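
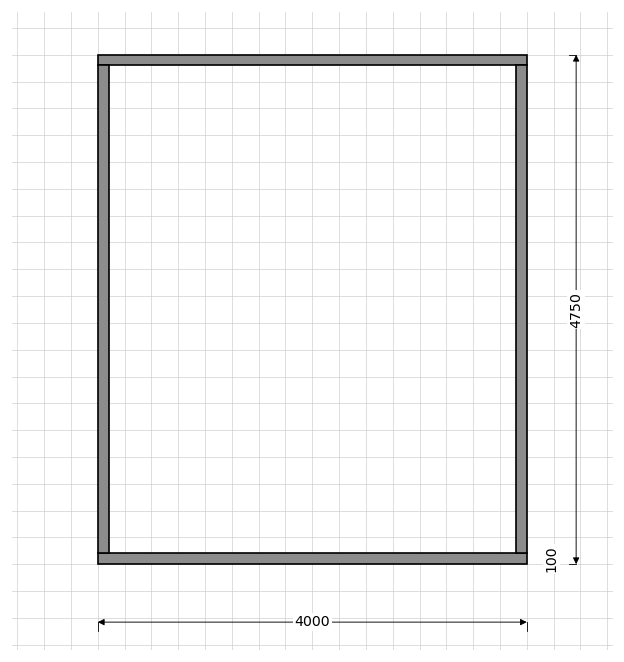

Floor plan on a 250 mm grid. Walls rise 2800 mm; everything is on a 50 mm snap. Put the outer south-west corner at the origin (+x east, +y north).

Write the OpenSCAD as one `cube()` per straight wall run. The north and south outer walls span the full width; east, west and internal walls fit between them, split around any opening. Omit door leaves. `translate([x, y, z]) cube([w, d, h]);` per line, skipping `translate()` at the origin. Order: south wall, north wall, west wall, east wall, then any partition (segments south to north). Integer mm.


cube([4000, 100, 2800]);
translate([0, 4650, 0]) cube([4000, 100, 2800]);
translate([0, 100, 0]) cube([100, 4550, 2800]);
translate([3900, 100, 0]) cube([100, 4550, 2800]);


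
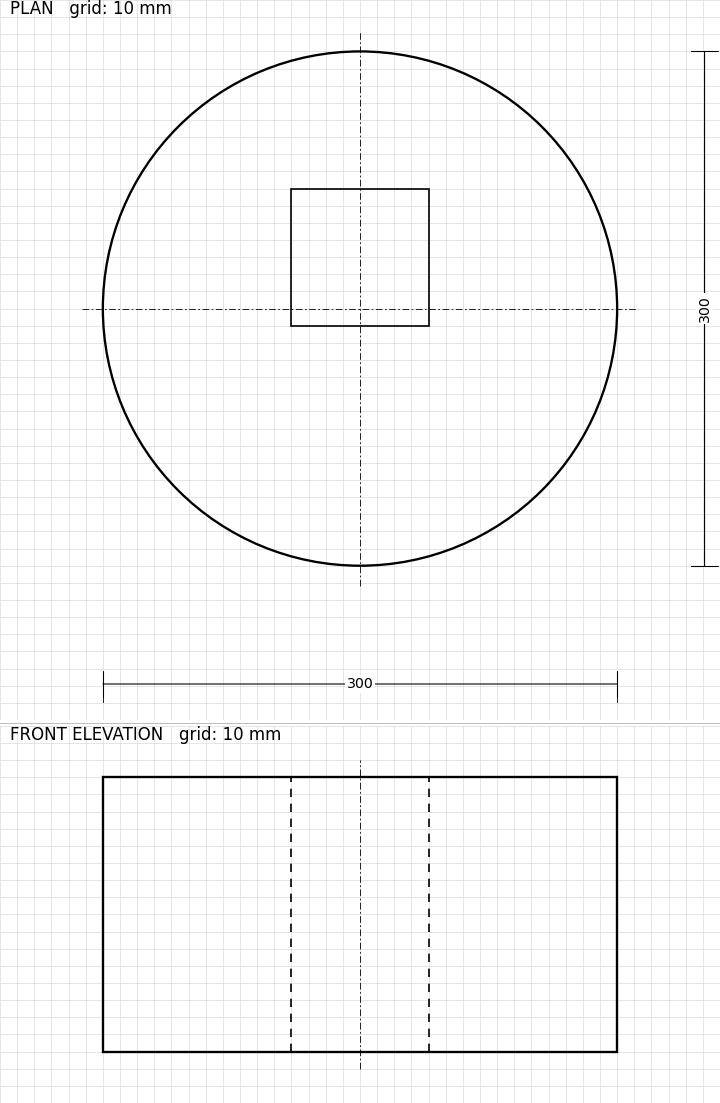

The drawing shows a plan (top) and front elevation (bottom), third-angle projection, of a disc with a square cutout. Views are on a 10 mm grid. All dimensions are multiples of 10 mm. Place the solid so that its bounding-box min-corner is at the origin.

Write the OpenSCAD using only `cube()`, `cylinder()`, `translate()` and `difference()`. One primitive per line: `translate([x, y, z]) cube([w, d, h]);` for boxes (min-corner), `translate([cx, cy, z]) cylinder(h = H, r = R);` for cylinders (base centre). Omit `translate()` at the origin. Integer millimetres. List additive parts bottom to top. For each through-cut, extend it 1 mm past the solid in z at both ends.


difference() {
  translate([150, 150, 0]) cylinder(h = 160, r = 150);
  translate([110, 140, -1]) cube([80, 80, 162]);
}


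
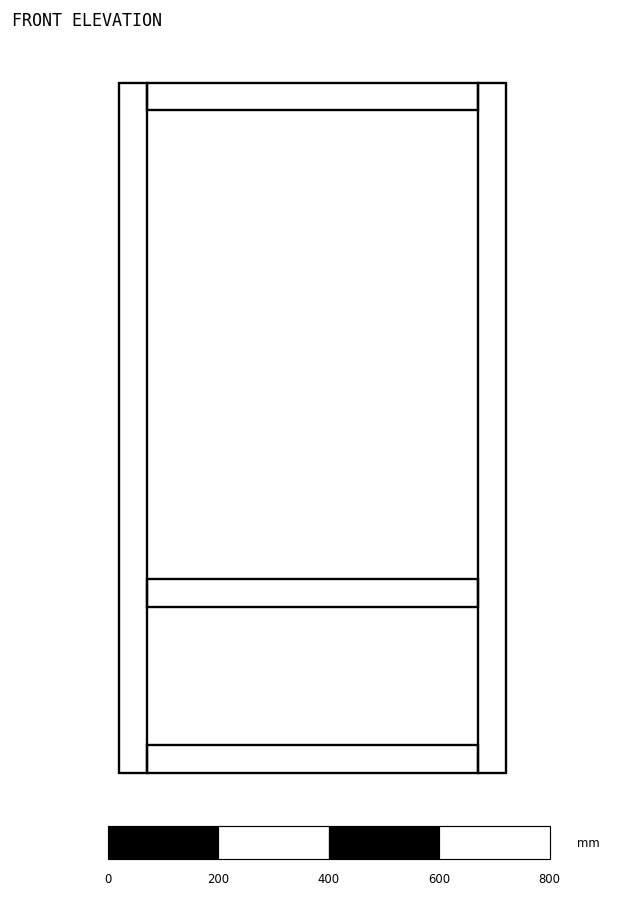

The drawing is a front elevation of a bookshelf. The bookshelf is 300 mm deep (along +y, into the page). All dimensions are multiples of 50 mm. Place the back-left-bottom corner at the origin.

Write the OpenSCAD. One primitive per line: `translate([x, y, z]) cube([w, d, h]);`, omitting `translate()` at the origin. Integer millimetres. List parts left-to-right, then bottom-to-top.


cube([50, 300, 1250]);
translate([50, 0, 0]) cube([600, 300, 50]);
translate([50, 0, 300]) cube([600, 300, 50]);
translate([50, 0, 1200]) cube([600, 300, 50]);
translate([650, 0, 0]) cube([50, 300, 1250]);


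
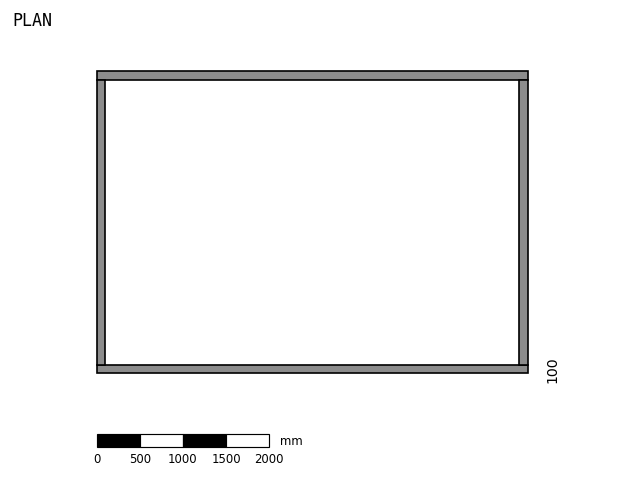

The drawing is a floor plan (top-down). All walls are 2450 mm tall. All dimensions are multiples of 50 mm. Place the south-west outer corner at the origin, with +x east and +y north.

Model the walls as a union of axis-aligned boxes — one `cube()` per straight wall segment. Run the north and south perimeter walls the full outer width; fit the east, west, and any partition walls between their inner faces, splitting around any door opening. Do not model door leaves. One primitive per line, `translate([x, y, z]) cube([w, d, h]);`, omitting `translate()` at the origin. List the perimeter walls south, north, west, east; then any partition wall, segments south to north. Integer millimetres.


cube([5000, 100, 2450]);
translate([0, 3400, 0]) cube([5000, 100, 2450]);
translate([0, 100, 0]) cube([100, 3300, 2450]);
translate([4900, 100, 0]) cube([100, 3300, 2450]);


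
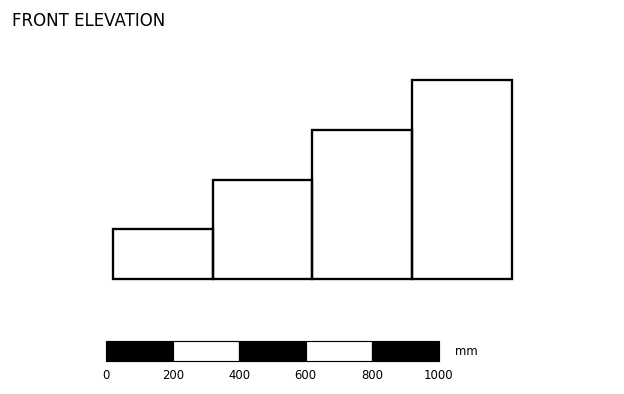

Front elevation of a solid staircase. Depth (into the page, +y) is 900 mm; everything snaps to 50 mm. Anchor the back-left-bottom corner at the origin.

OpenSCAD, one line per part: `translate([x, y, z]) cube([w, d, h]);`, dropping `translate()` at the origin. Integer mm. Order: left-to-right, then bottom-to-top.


cube([300, 900, 150]);
translate([300, 0, 0]) cube([300, 900, 300]);
translate([600, 0, 0]) cube([300, 900, 450]);
translate([900, 0, 0]) cube([300, 900, 600]);


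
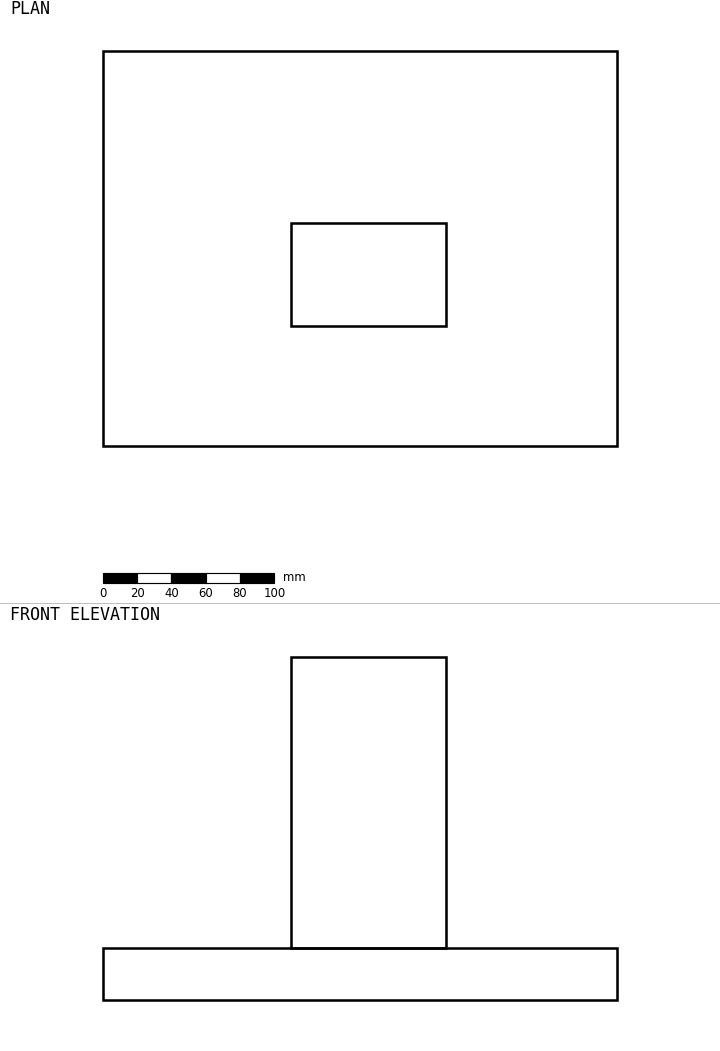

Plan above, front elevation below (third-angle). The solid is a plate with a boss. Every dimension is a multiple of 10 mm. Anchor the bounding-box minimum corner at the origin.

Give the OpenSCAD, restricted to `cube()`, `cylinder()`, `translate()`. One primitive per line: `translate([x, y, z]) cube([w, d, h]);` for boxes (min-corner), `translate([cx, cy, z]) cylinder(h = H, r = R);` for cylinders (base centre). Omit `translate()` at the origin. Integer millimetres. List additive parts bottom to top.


cube([300, 230, 30]);
translate([110, 70, 30]) cube([90, 60, 170]);


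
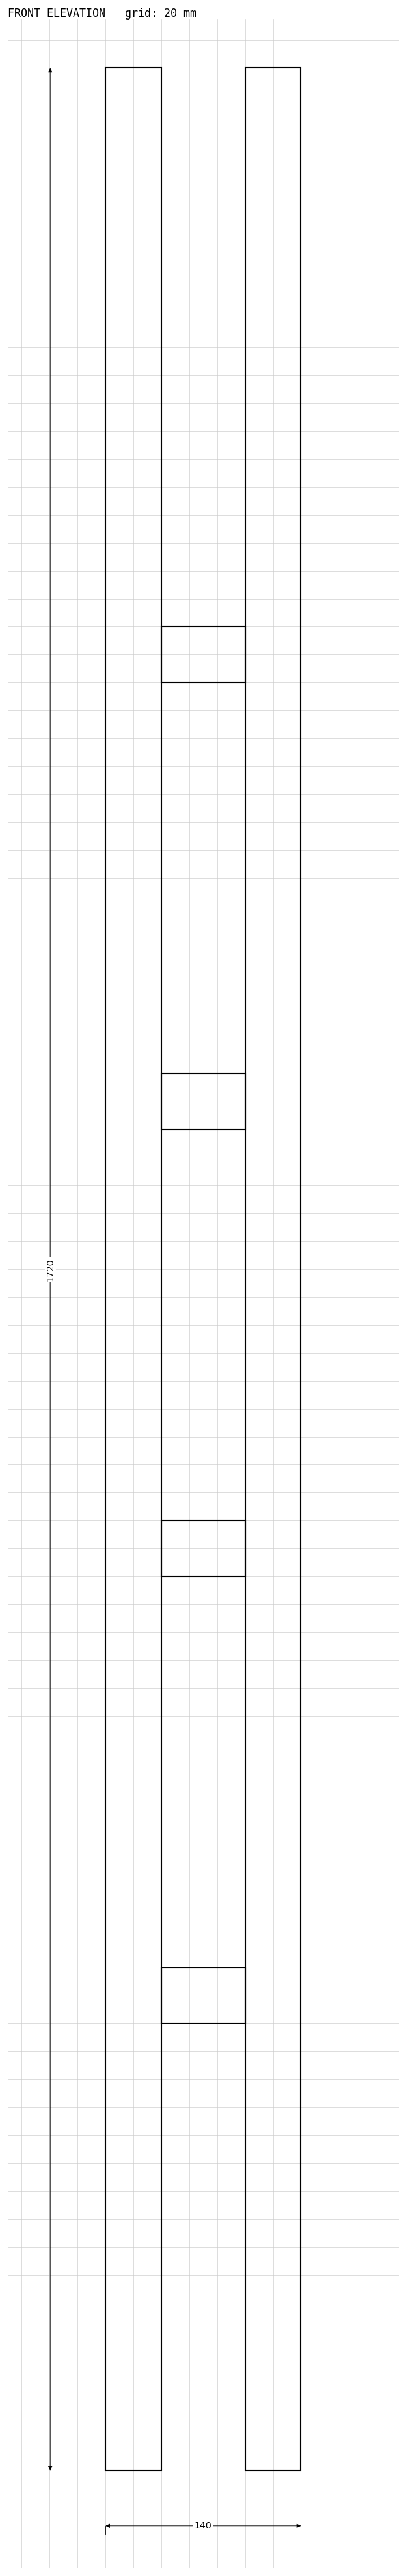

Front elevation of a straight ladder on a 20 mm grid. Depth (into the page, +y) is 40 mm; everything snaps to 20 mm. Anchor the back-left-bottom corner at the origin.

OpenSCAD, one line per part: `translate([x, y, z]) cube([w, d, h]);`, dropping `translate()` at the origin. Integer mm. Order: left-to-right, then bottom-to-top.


cube([40, 40, 1720]);
translate([40, 0, 320]) cube([60, 40, 40]);
translate([40, 0, 640]) cube([60, 40, 40]);
translate([40, 0, 960]) cube([60, 40, 40]);
translate([40, 0, 1280]) cube([60, 40, 40]);
translate([100, 0, 0]) cube([40, 40, 1720]);


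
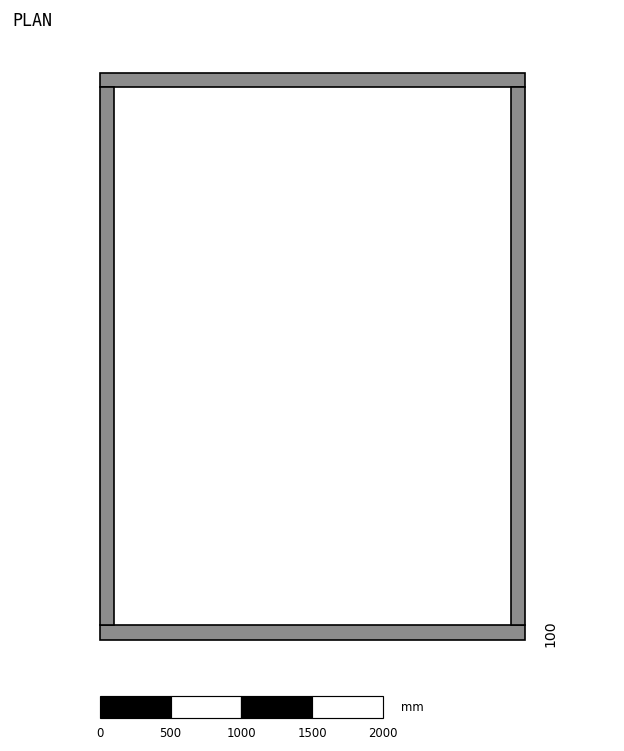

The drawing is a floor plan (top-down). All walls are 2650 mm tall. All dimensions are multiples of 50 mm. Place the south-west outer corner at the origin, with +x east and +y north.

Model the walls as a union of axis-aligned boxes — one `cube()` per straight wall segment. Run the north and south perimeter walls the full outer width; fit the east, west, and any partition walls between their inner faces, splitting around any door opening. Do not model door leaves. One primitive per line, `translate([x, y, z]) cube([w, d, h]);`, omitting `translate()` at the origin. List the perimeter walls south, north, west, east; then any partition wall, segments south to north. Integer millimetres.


cube([3000, 100, 2650]);
translate([0, 3900, 0]) cube([3000, 100, 2650]);
translate([0, 100, 0]) cube([100, 3800, 2650]);
translate([2900, 100, 0]) cube([100, 3800, 2650]);


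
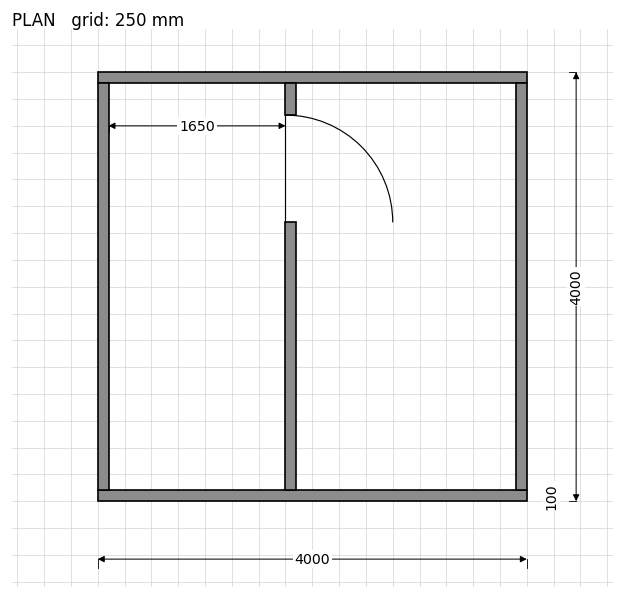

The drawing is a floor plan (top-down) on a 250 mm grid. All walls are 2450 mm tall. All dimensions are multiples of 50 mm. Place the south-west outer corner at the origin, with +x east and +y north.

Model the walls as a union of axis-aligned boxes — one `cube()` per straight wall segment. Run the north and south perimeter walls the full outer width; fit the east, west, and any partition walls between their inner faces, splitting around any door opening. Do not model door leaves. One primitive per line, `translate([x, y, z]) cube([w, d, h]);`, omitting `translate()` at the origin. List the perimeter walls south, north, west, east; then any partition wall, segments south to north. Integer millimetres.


cube([4000, 100, 2450]);
translate([0, 3900, 0]) cube([4000, 100, 2450]);
translate([0, 100, 0]) cube([100, 3800, 2450]);
translate([3900, 100, 0]) cube([100, 3800, 2450]);
translate([1750, 100, 0]) cube([100, 2500, 2450]);
translate([1750, 3600, 0]) cube([100, 300, 2450]);


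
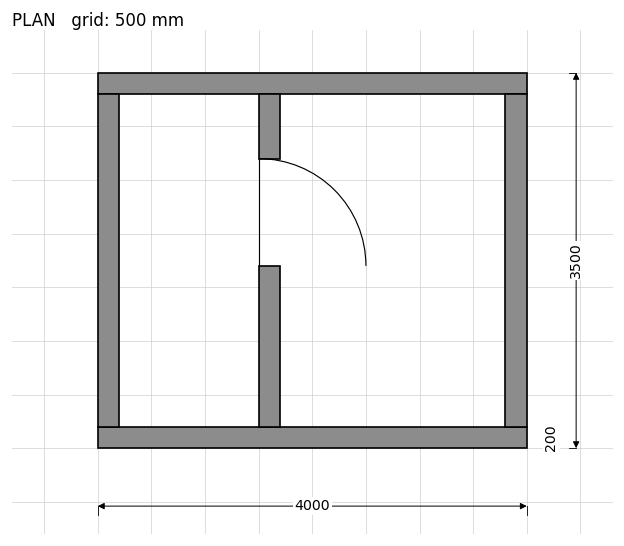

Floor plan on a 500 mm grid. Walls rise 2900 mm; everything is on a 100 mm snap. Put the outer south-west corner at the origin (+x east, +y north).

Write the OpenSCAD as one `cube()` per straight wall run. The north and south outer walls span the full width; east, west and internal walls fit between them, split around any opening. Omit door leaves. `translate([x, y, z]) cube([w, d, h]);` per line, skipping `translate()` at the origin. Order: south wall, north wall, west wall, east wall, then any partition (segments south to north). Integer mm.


cube([4000, 200, 2900]);
translate([0, 3300, 0]) cube([4000, 200, 2900]);
translate([0, 200, 0]) cube([200, 3100, 2900]);
translate([3800, 200, 0]) cube([200, 3100, 2900]);
translate([1500, 200, 0]) cube([200, 1500, 2900]);
translate([1500, 2700, 0]) cube([200, 600, 2900]);


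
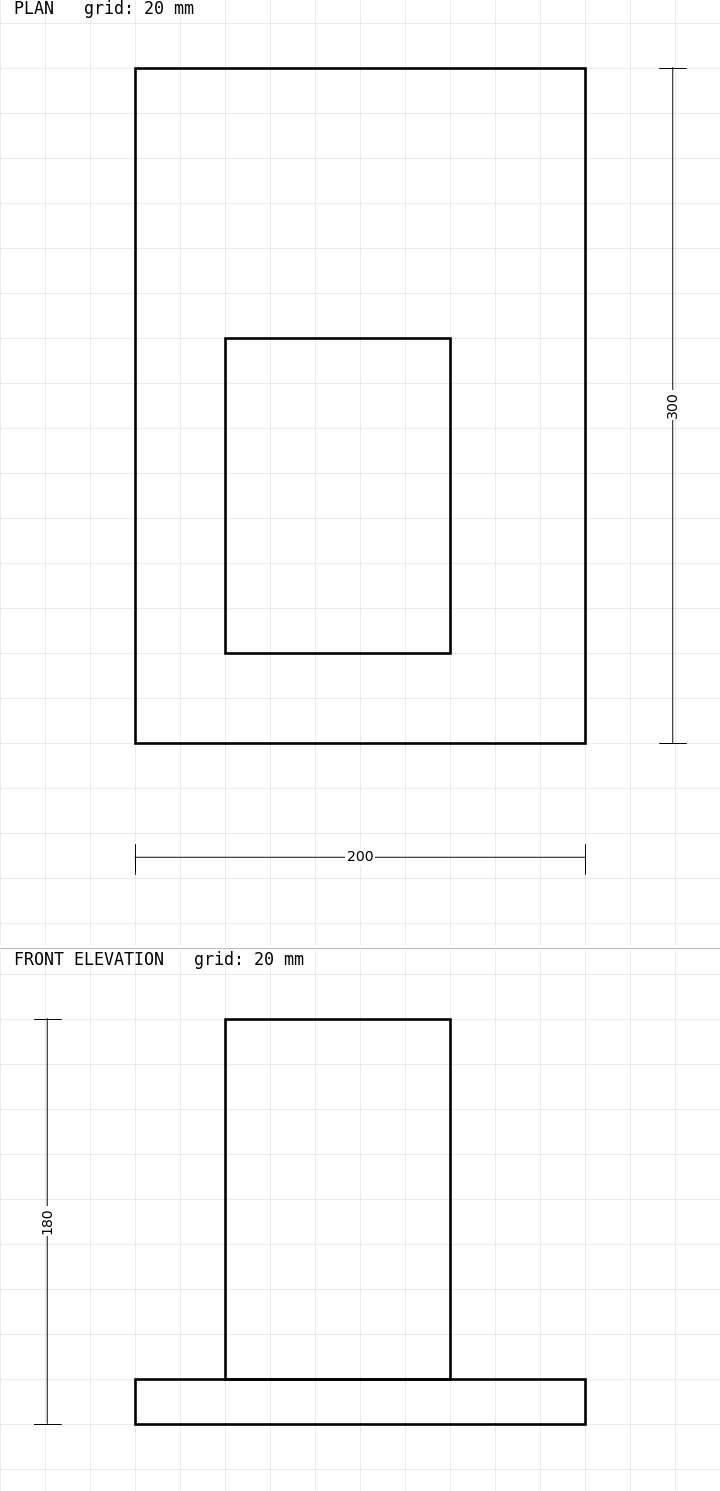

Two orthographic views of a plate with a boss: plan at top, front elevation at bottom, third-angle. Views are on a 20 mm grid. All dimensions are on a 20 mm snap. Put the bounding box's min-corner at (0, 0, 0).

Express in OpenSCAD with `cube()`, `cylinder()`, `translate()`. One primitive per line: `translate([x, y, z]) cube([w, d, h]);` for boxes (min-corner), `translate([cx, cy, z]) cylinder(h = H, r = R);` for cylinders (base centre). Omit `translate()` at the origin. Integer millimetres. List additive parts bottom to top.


cube([200, 300, 20]);
translate([40, 40, 20]) cube([100, 140, 160]);


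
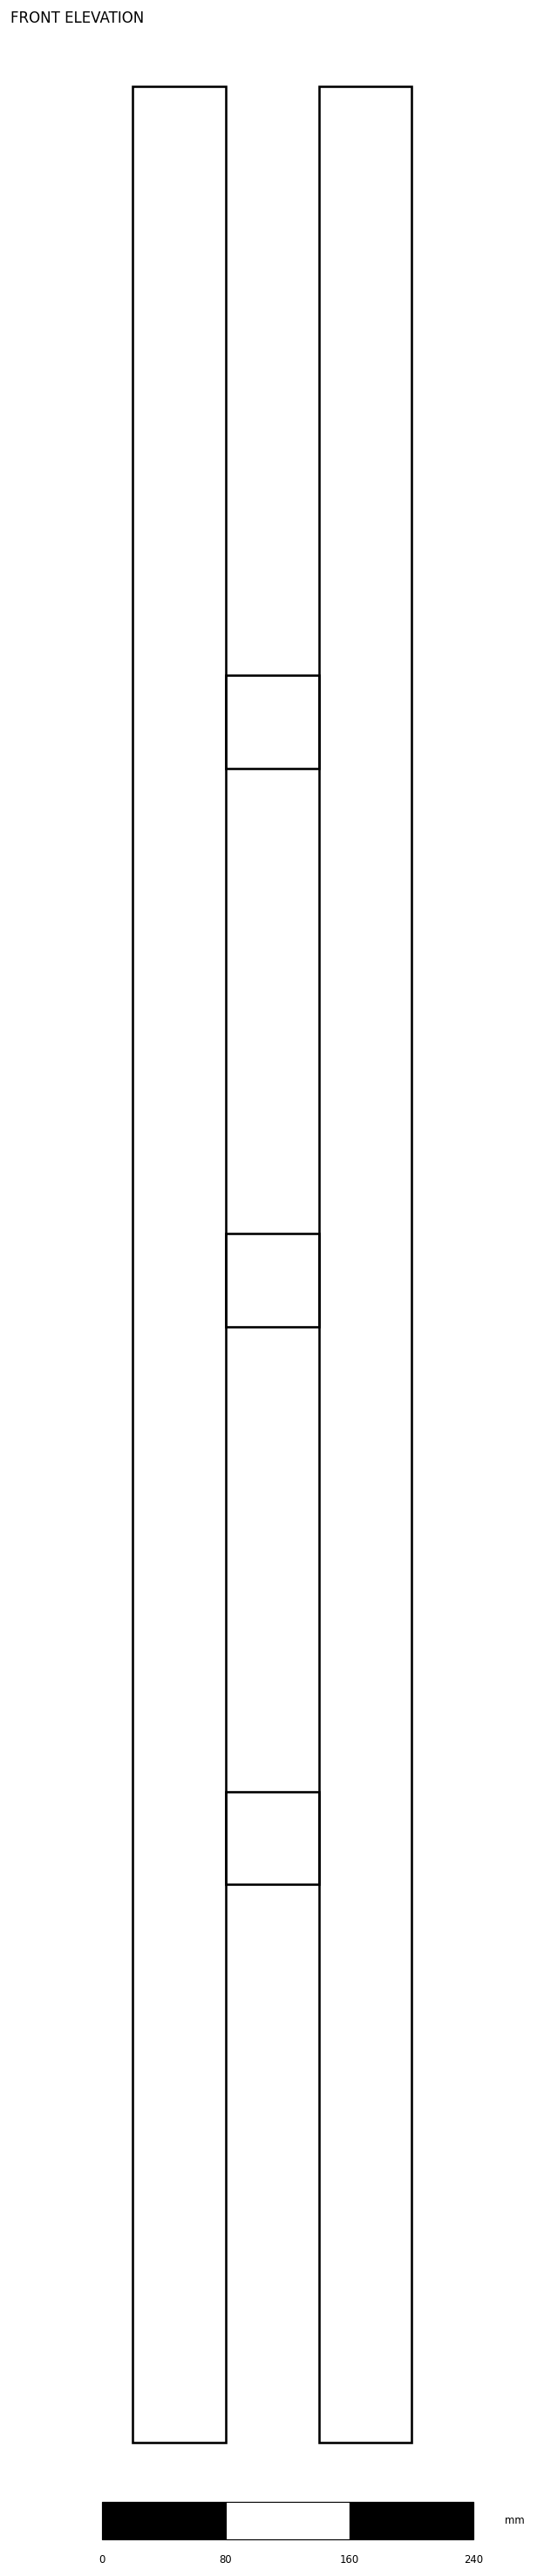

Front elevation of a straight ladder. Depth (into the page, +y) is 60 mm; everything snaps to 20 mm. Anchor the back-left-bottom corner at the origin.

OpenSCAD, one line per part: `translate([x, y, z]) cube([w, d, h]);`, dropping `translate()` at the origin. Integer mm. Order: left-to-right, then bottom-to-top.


cube([60, 60, 1520]);
translate([60, 0, 360]) cube([60, 60, 60]);
translate([60, 0, 720]) cube([60, 60, 60]);
translate([60, 0, 1080]) cube([60, 60, 60]);
translate([120, 0, 0]) cube([60, 60, 1520]);


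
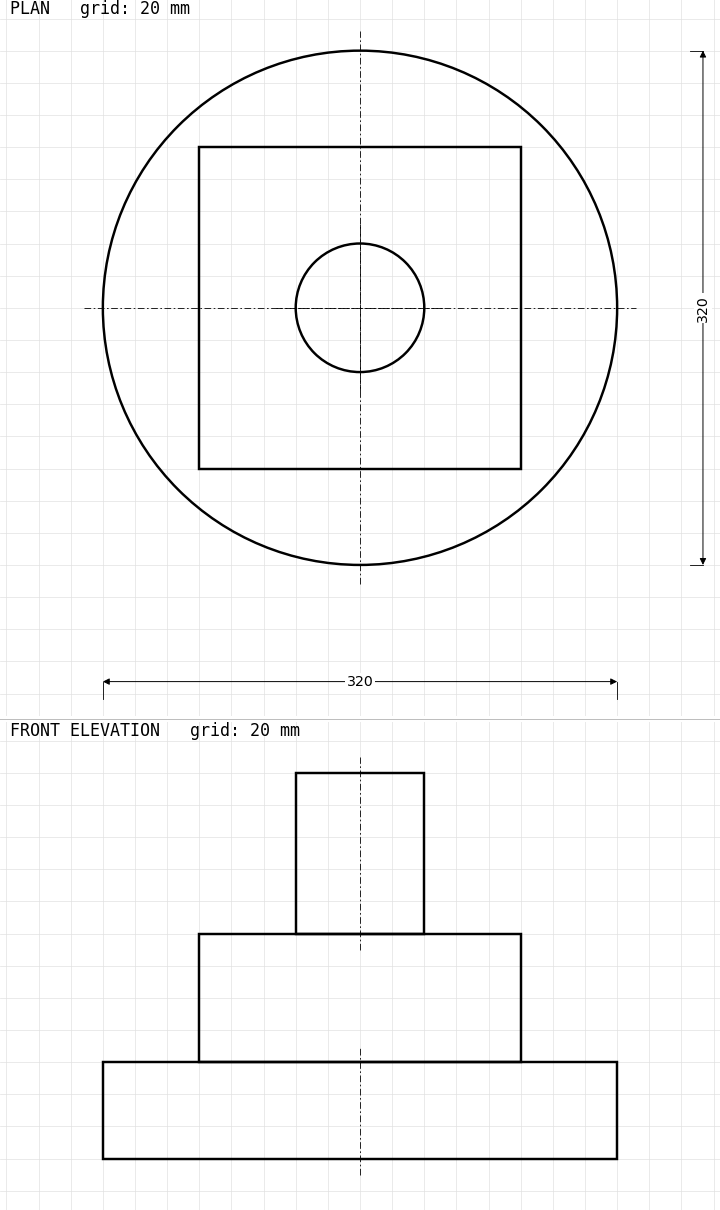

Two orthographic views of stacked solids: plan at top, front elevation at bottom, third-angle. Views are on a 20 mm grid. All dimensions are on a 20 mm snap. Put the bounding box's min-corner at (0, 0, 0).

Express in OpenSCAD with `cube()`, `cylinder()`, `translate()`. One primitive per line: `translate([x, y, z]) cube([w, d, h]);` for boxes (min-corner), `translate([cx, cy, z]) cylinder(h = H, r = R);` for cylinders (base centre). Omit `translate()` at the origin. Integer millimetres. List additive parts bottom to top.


translate([160, 160, 0]) cylinder(h = 60, r = 160);
translate([60, 60, 60]) cube([200, 200, 80]);
translate([160, 160, 140]) cylinder(h = 100, r = 40);


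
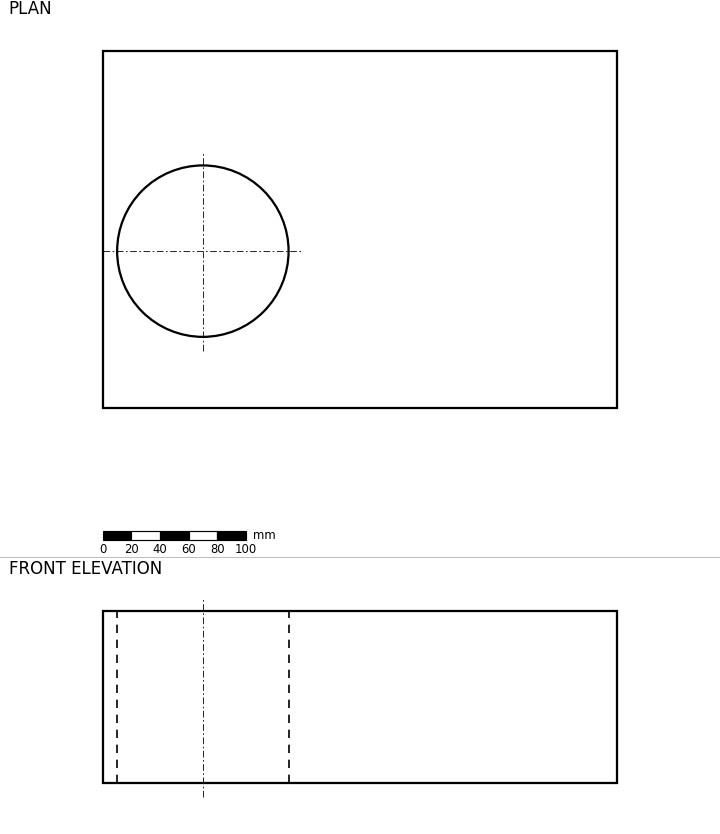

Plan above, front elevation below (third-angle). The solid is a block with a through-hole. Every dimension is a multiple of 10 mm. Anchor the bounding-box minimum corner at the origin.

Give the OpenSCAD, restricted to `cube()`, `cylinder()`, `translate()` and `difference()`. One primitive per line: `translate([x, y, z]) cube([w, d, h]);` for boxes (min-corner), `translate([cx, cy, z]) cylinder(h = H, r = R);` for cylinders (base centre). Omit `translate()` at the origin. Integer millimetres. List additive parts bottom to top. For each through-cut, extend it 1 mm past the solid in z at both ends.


difference() {
  cube([360, 250, 120]);
  translate([70, 110, -1]) cylinder(h = 122, r = 60);
}


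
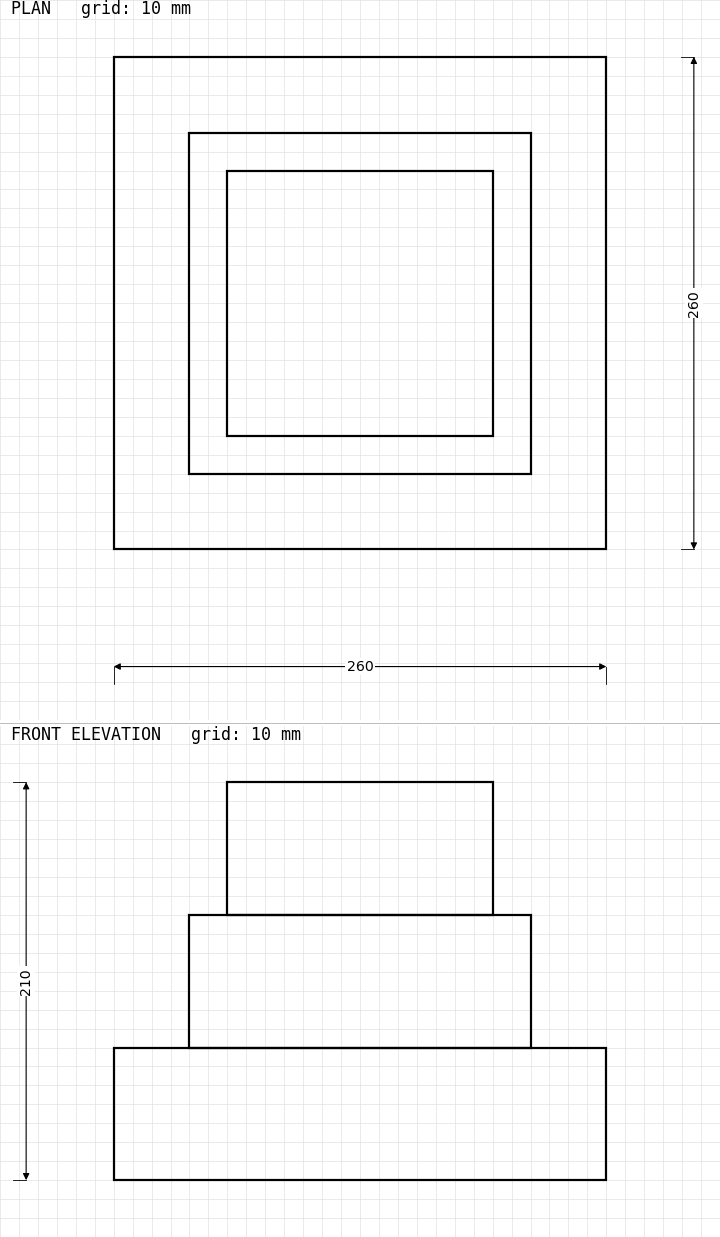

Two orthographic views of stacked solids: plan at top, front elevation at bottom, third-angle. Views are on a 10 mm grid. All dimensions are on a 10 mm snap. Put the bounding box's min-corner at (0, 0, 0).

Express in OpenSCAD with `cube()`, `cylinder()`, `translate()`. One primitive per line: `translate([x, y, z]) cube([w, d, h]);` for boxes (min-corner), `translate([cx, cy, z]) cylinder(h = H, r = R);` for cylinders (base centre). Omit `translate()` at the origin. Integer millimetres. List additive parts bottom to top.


cube([260, 260, 70]);
translate([40, 40, 70]) cube([180, 180, 70]);
translate([60, 60, 140]) cube([140, 140, 70]);


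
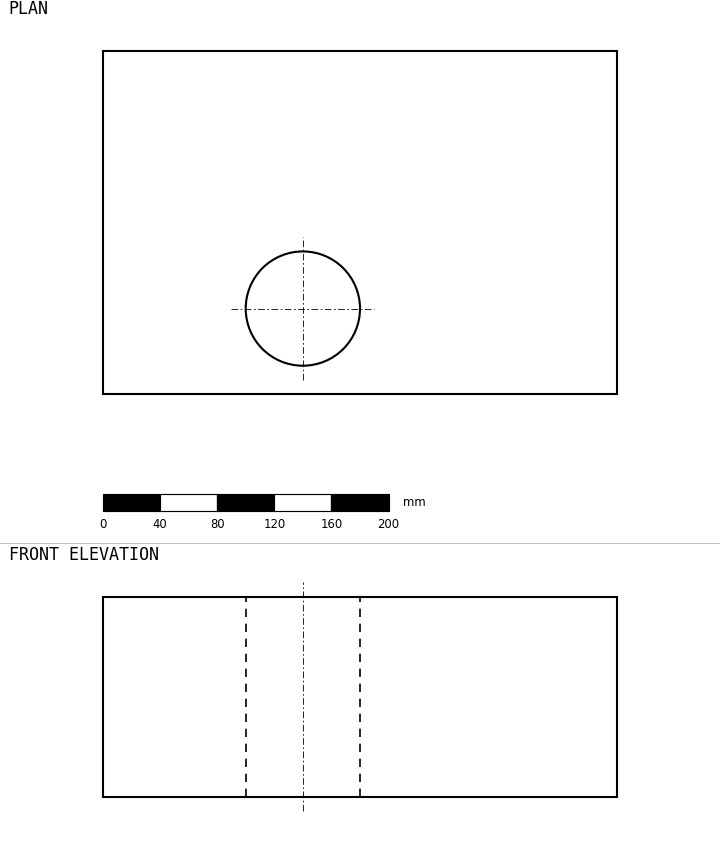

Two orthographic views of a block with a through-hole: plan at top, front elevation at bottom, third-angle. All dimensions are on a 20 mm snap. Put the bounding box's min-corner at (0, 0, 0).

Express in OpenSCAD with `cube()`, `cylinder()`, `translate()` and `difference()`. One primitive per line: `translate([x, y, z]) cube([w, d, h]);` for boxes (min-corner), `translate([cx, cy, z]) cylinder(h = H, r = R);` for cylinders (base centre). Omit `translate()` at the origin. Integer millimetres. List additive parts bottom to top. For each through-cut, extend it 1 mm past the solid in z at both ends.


difference() {
  cube([360, 240, 140]);
  translate([140, 60, -1]) cylinder(h = 142, r = 40);
}


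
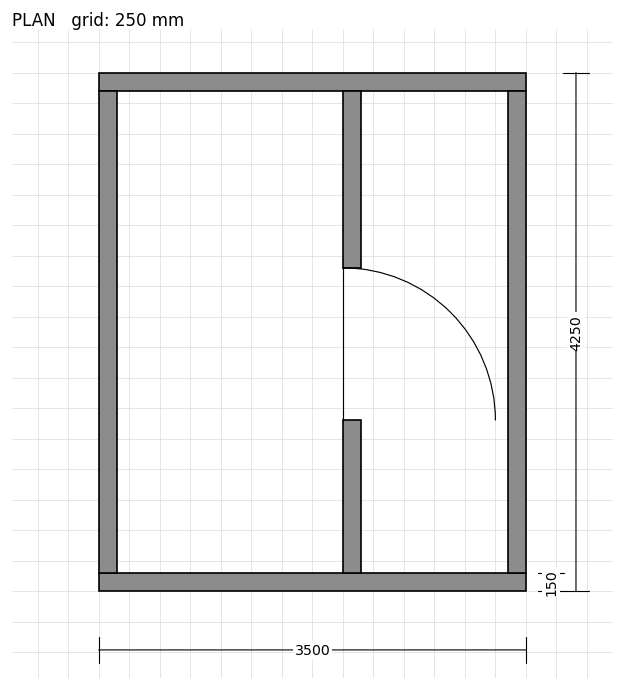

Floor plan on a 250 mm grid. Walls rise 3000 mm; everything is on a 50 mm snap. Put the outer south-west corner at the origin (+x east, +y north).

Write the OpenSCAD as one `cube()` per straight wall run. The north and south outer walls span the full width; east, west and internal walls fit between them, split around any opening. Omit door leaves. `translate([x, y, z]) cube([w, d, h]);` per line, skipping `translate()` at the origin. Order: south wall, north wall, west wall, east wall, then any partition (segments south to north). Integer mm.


cube([3500, 150, 3000]);
translate([0, 4100, 0]) cube([3500, 150, 3000]);
translate([0, 150, 0]) cube([150, 3950, 3000]);
translate([3350, 150, 0]) cube([150, 3950, 3000]);
translate([2000, 150, 0]) cube([150, 1250, 3000]);
translate([2000, 2650, 0]) cube([150, 1450, 3000]);


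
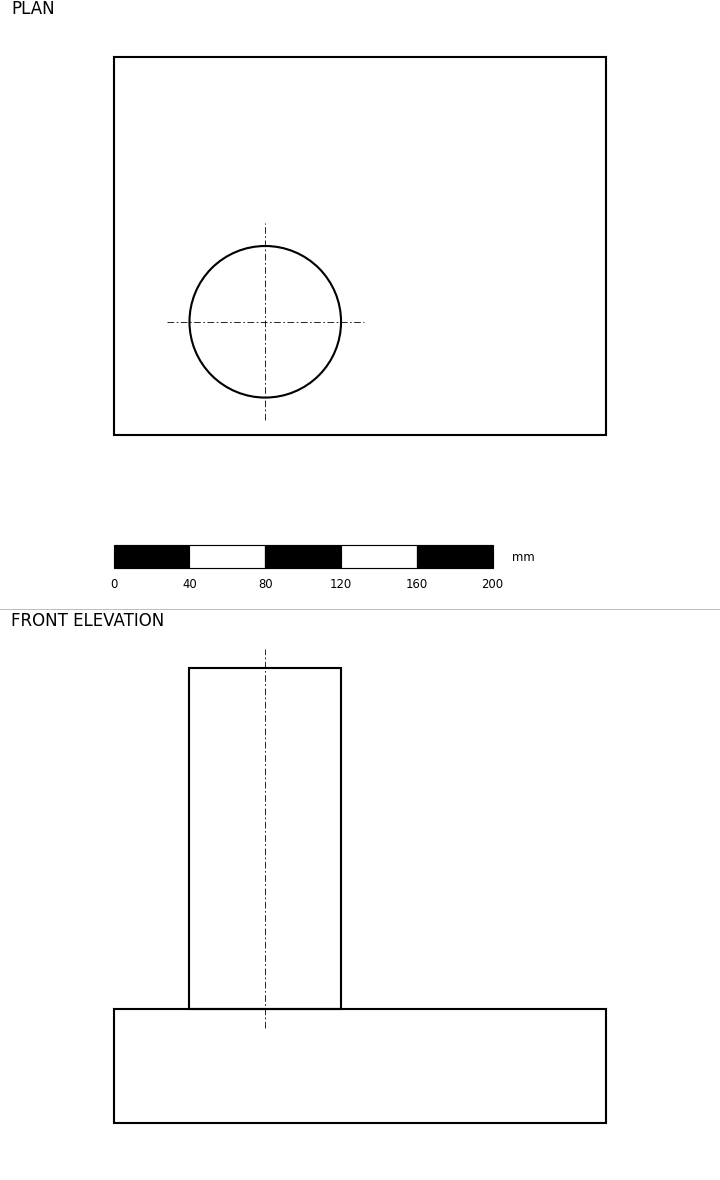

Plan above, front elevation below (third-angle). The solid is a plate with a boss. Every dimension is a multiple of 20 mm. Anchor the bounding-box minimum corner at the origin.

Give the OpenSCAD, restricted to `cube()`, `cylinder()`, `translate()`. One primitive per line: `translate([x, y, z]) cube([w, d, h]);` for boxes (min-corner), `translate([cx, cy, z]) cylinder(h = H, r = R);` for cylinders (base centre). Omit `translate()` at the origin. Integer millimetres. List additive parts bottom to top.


cube([260, 200, 60]);
translate([80, 60, 60]) cylinder(h = 180, r = 40);


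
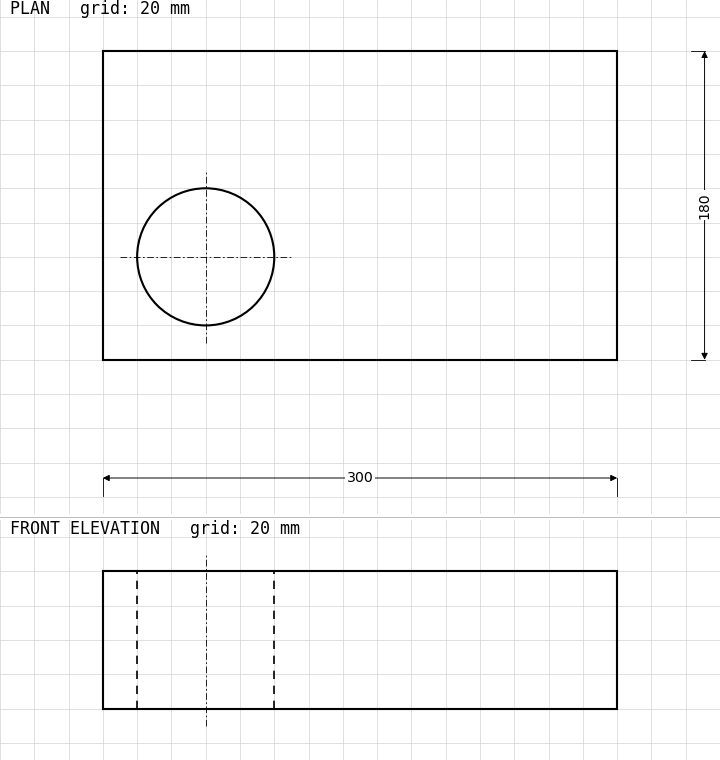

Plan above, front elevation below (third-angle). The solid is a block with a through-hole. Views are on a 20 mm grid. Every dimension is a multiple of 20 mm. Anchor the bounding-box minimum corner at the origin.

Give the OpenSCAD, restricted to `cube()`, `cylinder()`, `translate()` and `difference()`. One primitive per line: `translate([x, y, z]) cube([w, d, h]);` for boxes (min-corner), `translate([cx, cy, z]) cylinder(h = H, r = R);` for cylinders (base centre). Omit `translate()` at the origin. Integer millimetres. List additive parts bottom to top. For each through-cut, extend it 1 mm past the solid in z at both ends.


difference() {
  cube([300, 180, 80]);
  translate([60, 60, -1]) cylinder(h = 82, r = 40);
}


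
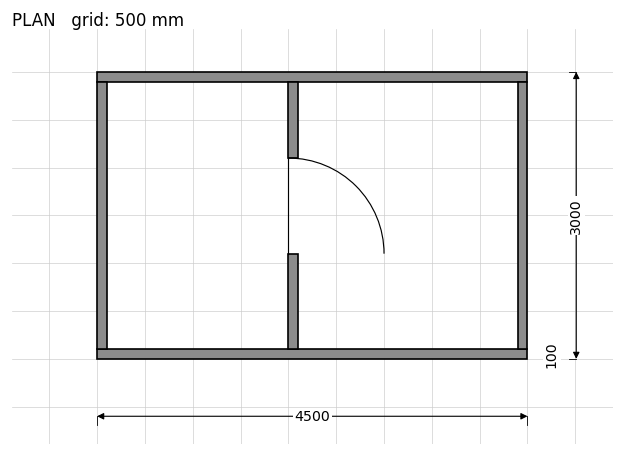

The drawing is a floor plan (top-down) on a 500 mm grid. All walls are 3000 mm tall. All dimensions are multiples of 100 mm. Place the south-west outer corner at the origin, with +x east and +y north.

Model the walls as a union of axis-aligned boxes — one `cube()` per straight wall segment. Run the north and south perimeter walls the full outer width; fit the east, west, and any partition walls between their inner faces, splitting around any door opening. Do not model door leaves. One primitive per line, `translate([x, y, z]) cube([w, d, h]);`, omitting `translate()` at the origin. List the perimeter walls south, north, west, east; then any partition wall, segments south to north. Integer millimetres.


cube([4500, 100, 3000]);
translate([0, 2900, 0]) cube([4500, 100, 3000]);
translate([0, 100, 0]) cube([100, 2800, 3000]);
translate([4400, 100, 0]) cube([100, 2800, 3000]);
translate([2000, 100, 0]) cube([100, 1000, 3000]);
translate([2000, 2100, 0]) cube([100, 800, 3000]);


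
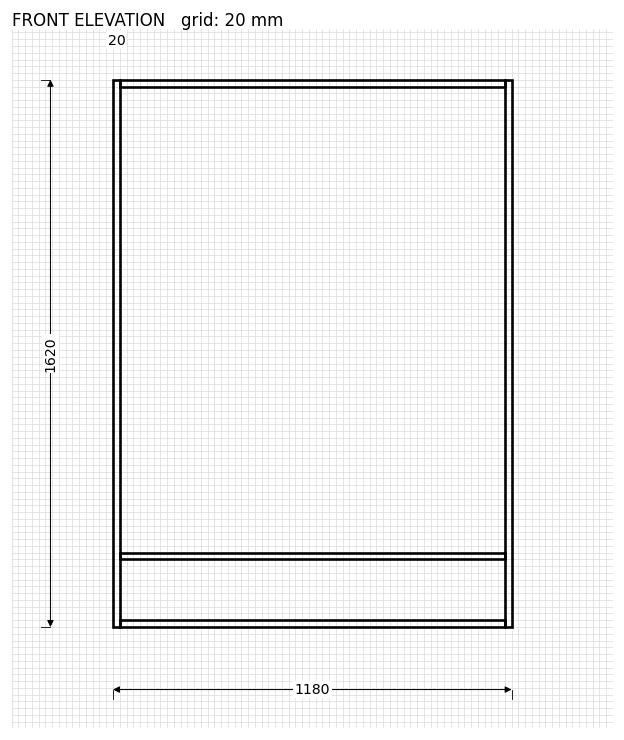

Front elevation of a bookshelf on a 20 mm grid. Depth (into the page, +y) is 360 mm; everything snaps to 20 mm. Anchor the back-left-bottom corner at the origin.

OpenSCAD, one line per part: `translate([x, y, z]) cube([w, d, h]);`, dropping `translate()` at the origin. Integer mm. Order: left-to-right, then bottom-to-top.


cube([20, 360, 1620]);
translate([20, 0, 0]) cube([1140, 360, 20]);
translate([20, 0, 200]) cube([1140, 360, 20]);
translate([20, 0, 1600]) cube([1140, 360, 20]);
translate([1160, 0, 0]) cube([20, 360, 1620]);


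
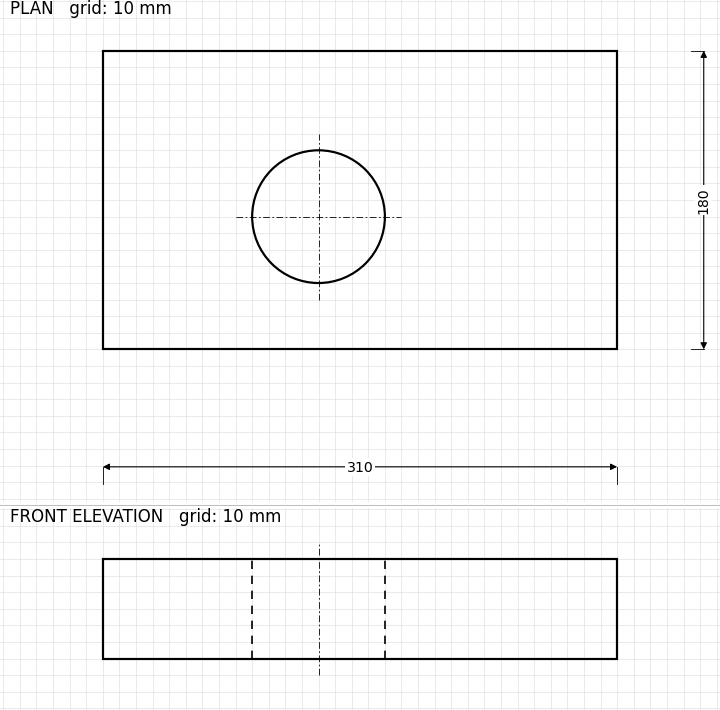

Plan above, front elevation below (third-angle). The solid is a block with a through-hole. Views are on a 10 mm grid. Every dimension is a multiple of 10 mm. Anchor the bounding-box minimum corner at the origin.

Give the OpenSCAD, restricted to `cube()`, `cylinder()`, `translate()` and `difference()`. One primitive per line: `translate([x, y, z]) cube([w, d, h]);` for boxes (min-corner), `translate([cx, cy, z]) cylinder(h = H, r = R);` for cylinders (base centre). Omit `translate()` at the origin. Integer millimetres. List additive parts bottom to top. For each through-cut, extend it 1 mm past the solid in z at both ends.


difference() {
  cube([310, 180, 60]);
  translate([130, 80, -1]) cylinder(h = 62, r = 40);
}


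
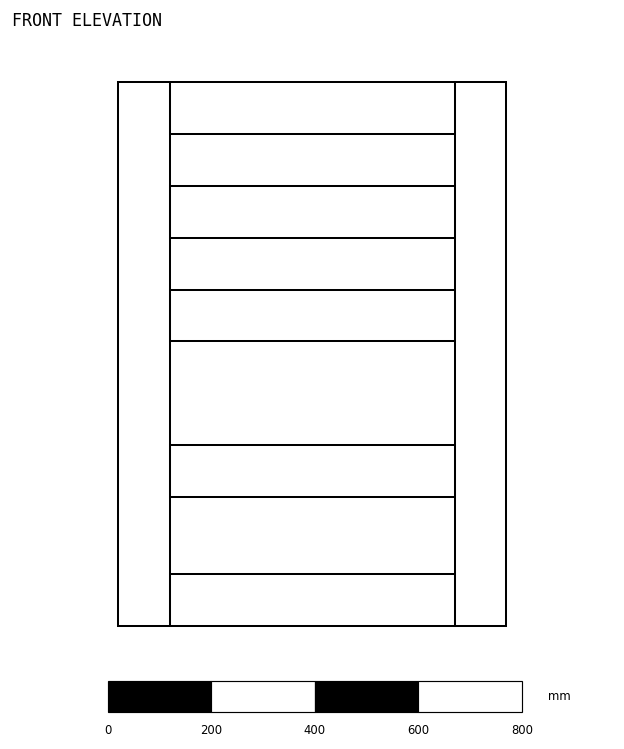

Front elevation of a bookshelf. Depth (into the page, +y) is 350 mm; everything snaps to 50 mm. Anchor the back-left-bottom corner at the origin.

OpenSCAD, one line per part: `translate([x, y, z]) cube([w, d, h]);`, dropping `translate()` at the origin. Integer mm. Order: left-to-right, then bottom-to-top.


cube([100, 350, 1050]);
translate([100, 0, 0]) cube([550, 350, 100]);
translate([100, 0, 250]) cube([550, 350, 100]);
translate([100, 0, 550]) cube([550, 350, 100]);
translate([100, 0, 750]) cube([550, 350, 100]);
translate([100, 0, 950]) cube([550, 350, 100]);
translate([650, 0, 0]) cube([100, 350, 1050]);


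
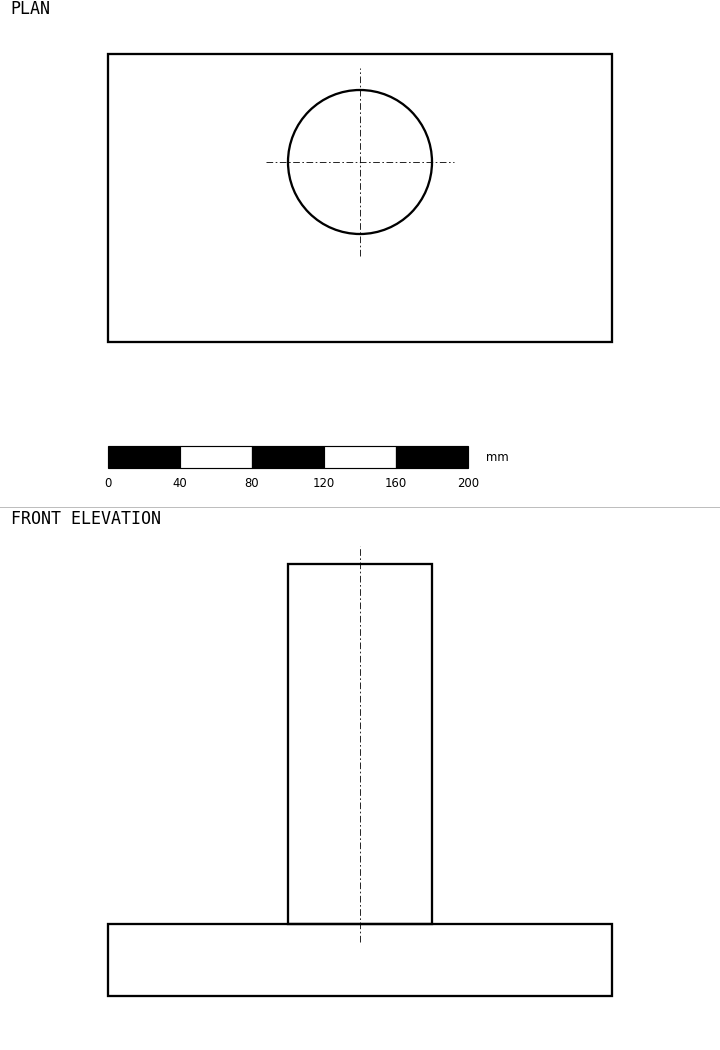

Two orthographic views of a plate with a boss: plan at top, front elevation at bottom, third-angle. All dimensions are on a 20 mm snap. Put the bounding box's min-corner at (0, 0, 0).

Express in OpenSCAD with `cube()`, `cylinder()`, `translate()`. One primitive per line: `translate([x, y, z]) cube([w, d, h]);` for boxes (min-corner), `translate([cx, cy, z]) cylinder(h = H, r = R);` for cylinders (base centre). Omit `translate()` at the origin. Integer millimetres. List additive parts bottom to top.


cube([280, 160, 40]);
translate([140, 100, 40]) cylinder(h = 200, r = 40);


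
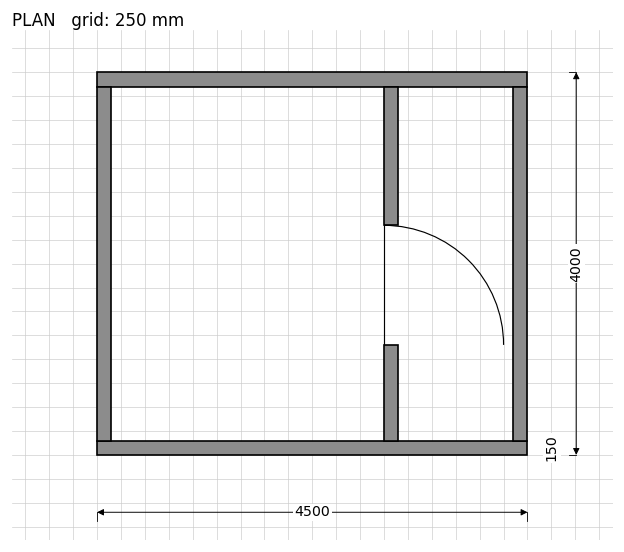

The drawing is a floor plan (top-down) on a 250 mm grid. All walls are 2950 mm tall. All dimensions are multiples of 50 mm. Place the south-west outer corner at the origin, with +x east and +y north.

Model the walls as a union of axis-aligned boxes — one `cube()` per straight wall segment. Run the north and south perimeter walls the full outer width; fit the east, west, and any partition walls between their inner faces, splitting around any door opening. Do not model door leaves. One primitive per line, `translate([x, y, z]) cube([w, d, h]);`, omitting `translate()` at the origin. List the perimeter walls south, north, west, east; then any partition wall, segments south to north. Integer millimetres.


cube([4500, 150, 2950]);
translate([0, 3850, 0]) cube([4500, 150, 2950]);
translate([0, 150, 0]) cube([150, 3700, 2950]);
translate([4350, 150, 0]) cube([150, 3700, 2950]);
translate([3000, 150, 0]) cube([150, 1000, 2950]);
translate([3000, 2400, 0]) cube([150, 1450, 2950]);


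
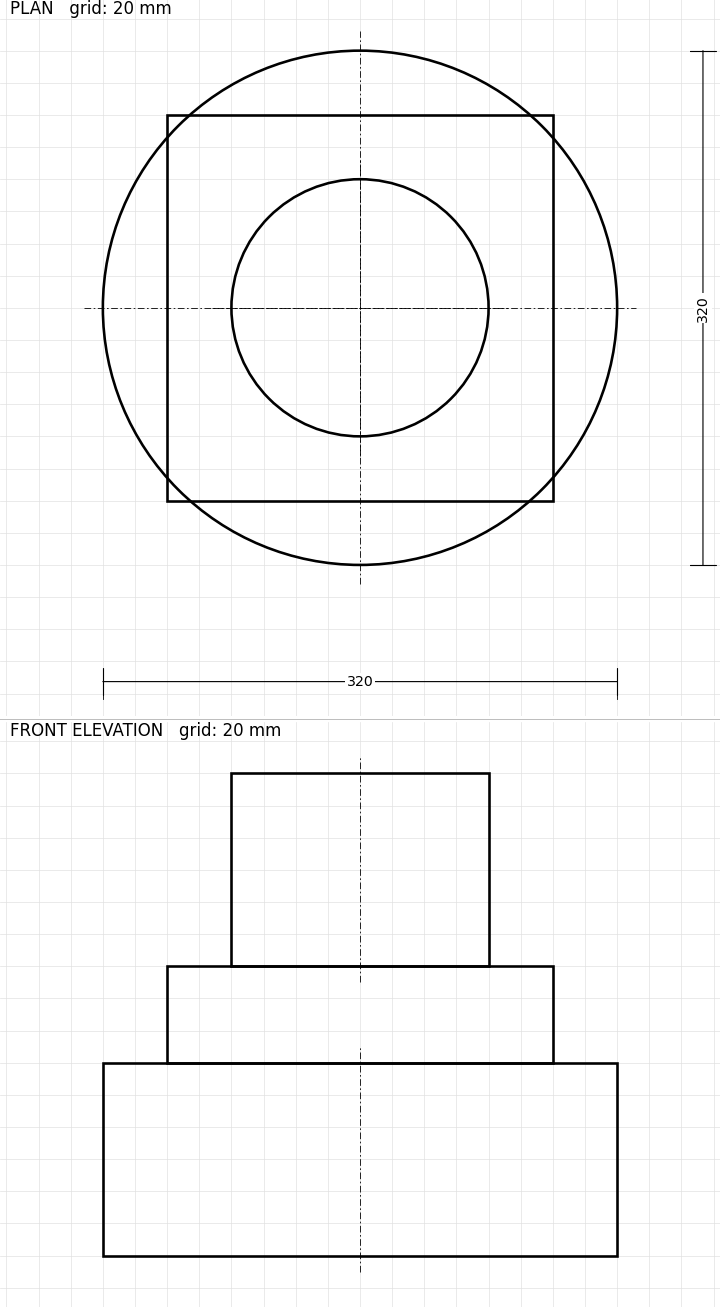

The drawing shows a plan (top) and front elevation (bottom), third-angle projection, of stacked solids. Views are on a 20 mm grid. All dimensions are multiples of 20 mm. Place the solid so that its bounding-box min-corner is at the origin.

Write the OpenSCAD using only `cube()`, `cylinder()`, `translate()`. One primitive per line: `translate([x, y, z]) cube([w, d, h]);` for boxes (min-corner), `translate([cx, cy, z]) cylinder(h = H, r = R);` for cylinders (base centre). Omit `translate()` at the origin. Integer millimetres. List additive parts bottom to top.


translate([160, 160, 0]) cylinder(h = 120, r = 160);
translate([40, 40, 120]) cube([240, 240, 60]);
translate([160, 160, 180]) cylinder(h = 120, r = 80);


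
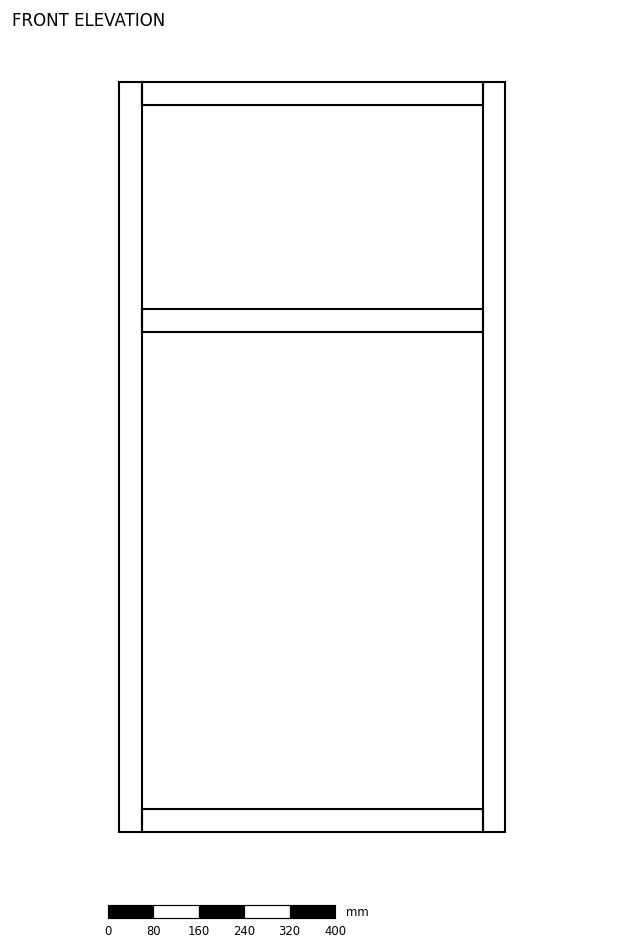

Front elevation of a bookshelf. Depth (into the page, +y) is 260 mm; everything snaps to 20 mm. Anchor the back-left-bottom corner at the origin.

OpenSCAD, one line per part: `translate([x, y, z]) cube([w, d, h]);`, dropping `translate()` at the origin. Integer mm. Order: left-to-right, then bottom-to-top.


cube([40, 260, 1320]);
translate([40, 0, 0]) cube([600, 260, 40]);
translate([40, 0, 880]) cube([600, 260, 40]);
translate([40, 0, 1280]) cube([600, 260, 40]);
translate([640, 0, 0]) cube([40, 260, 1320]);


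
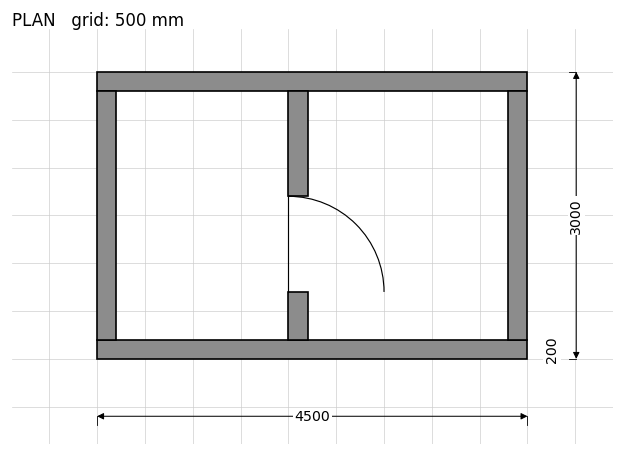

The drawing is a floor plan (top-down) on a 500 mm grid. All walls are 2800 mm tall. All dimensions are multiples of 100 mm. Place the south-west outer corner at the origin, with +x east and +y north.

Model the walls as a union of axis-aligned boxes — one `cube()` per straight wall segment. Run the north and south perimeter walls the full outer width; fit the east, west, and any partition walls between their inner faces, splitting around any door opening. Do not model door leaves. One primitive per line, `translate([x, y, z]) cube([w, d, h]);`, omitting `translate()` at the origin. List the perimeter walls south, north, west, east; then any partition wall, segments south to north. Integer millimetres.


cube([4500, 200, 2800]);
translate([0, 2800, 0]) cube([4500, 200, 2800]);
translate([0, 200, 0]) cube([200, 2600, 2800]);
translate([4300, 200, 0]) cube([200, 2600, 2800]);
translate([2000, 200, 0]) cube([200, 500, 2800]);
translate([2000, 1700, 0]) cube([200, 1100, 2800]);


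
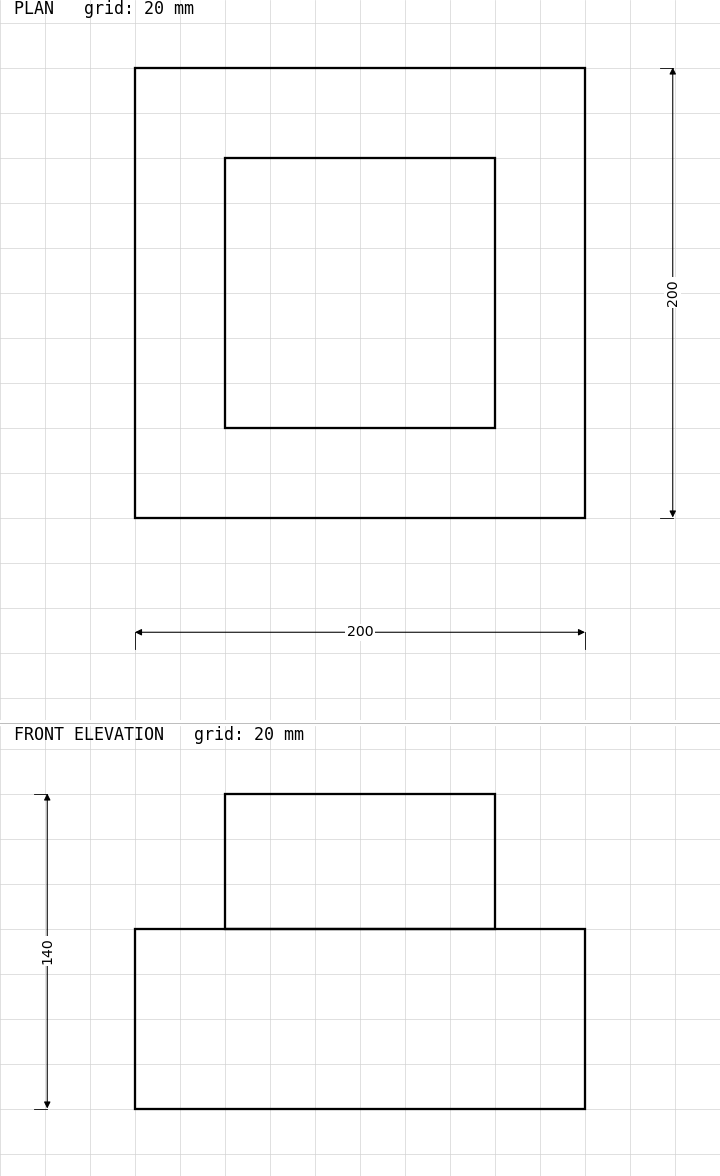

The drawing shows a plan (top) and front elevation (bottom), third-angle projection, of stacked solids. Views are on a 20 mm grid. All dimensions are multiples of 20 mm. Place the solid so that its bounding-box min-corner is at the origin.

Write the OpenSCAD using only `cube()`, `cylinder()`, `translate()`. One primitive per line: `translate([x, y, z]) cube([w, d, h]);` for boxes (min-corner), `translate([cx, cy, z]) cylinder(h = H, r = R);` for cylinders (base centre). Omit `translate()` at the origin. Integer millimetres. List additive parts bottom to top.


cube([200, 200, 80]);
translate([40, 40, 80]) cube([120, 120, 60]);


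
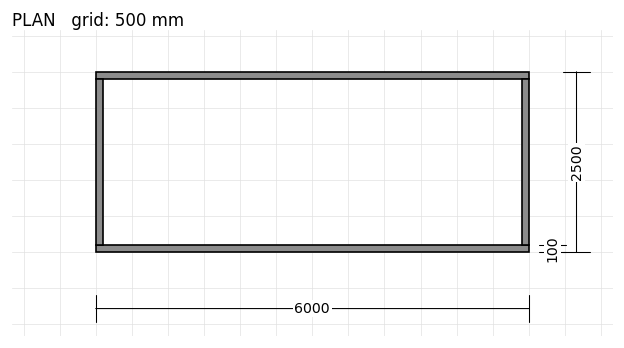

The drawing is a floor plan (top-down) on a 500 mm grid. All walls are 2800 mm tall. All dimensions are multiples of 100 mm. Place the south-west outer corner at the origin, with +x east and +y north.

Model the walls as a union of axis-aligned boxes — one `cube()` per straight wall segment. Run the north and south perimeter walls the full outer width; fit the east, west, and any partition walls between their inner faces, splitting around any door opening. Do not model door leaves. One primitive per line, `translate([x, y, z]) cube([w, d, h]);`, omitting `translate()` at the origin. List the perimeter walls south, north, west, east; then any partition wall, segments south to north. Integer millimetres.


cube([6000, 100, 2800]);
translate([0, 2400, 0]) cube([6000, 100, 2800]);
translate([0, 100, 0]) cube([100, 2300, 2800]);
translate([5900, 100, 0]) cube([100, 2300, 2800]);


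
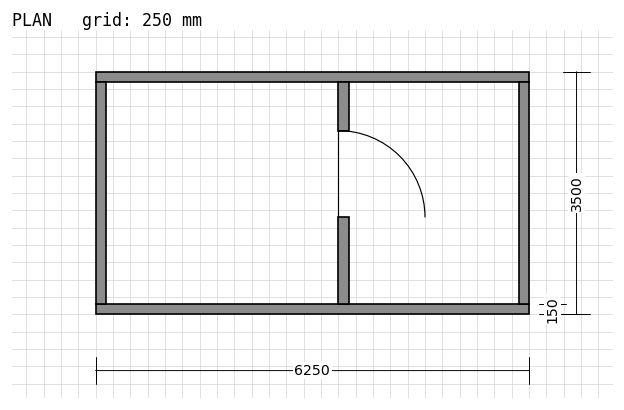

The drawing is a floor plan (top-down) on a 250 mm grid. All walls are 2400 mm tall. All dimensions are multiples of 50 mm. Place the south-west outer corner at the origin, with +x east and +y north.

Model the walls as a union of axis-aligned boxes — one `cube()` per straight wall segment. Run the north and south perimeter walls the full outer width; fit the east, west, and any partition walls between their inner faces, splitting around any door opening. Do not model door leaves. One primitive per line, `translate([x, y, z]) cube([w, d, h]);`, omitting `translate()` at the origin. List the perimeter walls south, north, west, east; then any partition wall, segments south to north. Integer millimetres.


cube([6250, 150, 2400]);
translate([0, 3350, 0]) cube([6250, 150, 2400]);
translate([0, 150, 0]) cube([150, 3200, 2400]);
translate([6100, 150, 0]) cube([150, 3200, 2400]);
translate([3500, 150, 0]) cube([150, 1250, 2400]);
translate([3500, 2650, 0]) cube([150, 700, 2400]);


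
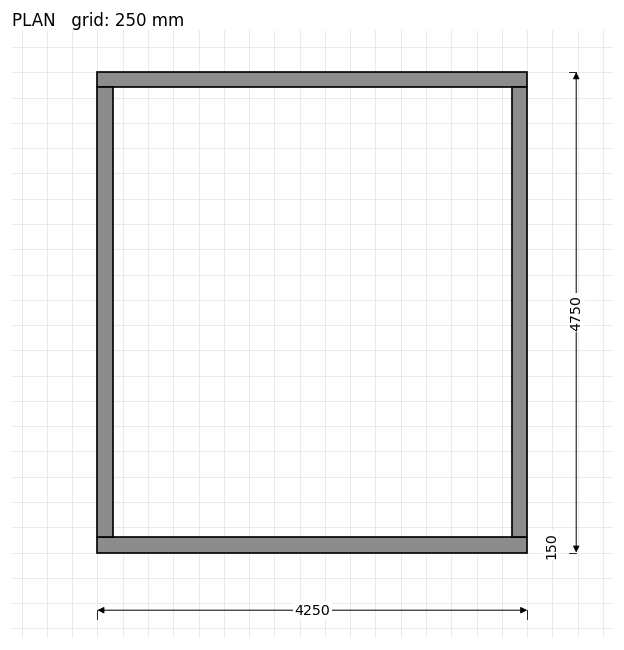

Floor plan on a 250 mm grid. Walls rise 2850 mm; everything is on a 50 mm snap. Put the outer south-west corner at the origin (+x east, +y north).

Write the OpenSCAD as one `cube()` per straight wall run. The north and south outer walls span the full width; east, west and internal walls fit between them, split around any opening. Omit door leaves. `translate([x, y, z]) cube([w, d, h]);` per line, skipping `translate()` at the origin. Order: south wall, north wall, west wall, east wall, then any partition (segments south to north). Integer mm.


cube([4250, 150, 2850]);
translate([0, 4600, 0]) cube([4250, 150, 2850]);
translate([0, 150, 0]) cube([150, 4450, 2850]);
translate([4100, 150, 0]) cube([150, 4450, 2850]);


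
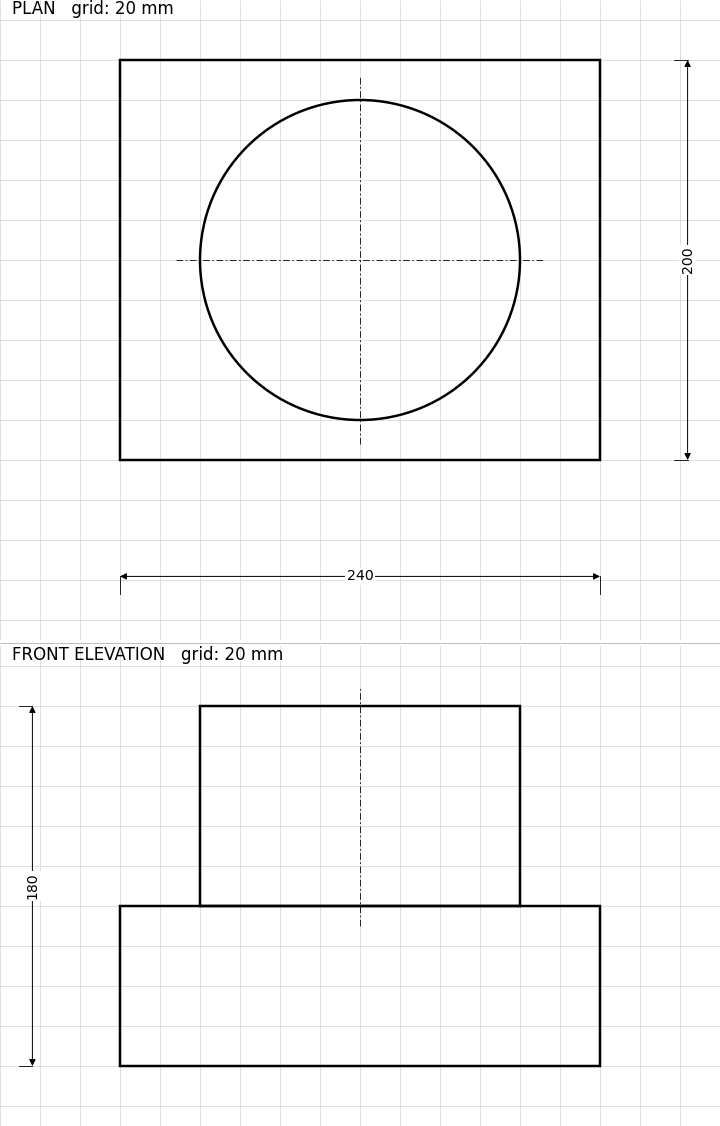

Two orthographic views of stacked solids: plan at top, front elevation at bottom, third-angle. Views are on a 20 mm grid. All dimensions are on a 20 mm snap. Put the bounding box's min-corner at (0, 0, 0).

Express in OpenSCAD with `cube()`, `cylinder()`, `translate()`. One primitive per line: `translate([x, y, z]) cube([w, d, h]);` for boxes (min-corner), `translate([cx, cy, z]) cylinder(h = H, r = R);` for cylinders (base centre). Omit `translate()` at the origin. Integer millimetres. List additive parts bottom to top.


cube([240, 200, 80]);
translate([120, 100, 80]) cylinder(h = 100, r = 80);


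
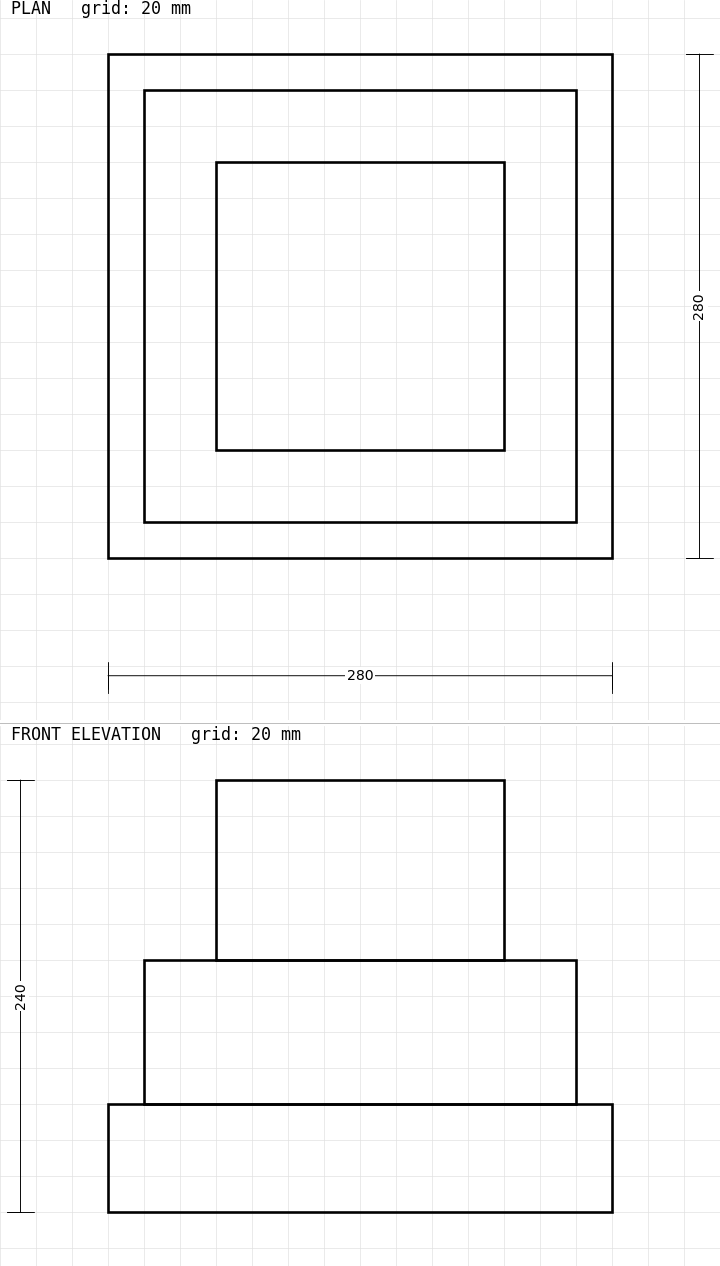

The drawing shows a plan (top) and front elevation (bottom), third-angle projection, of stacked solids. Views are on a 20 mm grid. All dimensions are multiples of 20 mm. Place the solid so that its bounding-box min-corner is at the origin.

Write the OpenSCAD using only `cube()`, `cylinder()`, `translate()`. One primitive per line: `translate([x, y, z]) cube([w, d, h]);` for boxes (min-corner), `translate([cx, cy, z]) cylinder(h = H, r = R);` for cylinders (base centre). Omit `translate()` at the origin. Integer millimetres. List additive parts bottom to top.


cube([280, 280, 60]);
translate([20, 20, 60]) cube([240, 240, 80]);
translate([60, 60, 140]) cube([160, 160, 100]);


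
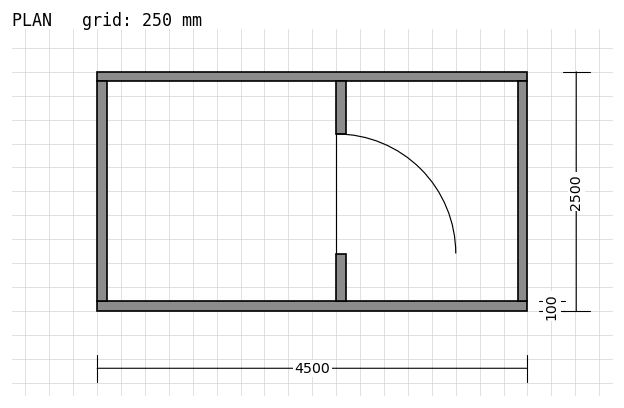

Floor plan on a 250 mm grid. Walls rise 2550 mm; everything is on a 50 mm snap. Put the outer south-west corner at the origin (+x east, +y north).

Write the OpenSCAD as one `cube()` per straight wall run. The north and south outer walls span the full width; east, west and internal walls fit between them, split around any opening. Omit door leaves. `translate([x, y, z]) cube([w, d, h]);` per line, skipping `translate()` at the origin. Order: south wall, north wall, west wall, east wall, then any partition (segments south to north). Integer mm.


cube([4500, 100, 2550]);
translate([0, 2400, 0]) cube([4500, 100, 2550]);
translate([0, 100, 0]) cube([100, 2300, 2550]);
translate([4400, 100, 0]) cube([100, 2300, 2550]);
translate([2500, 100, 0]) cube([100, 500, 2550]);
translate([2500, 1850, 0]) cube([100, 550, 2550]);


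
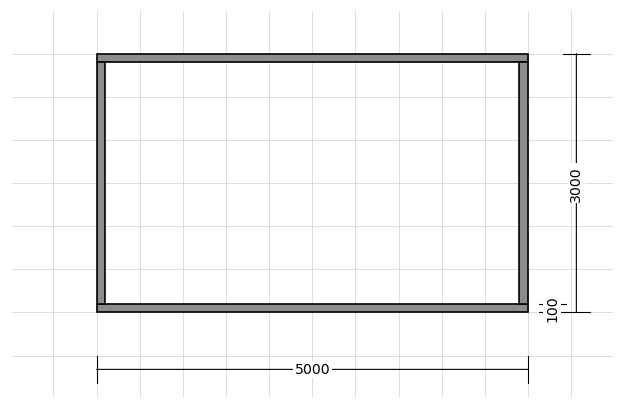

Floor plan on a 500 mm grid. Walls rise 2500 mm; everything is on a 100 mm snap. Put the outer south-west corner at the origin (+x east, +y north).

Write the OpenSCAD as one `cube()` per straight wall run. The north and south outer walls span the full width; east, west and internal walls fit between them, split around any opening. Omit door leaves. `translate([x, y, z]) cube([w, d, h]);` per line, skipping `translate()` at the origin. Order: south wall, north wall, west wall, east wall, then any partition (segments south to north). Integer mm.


cube([5000, 100, 2500]);
translate([0, 2900, 0]) cube([5000, 100, 2500]);
translate([0, 100, 0]) cube([100, 2800, 2500]);
translate([4900, 100, 0]) cube([100, 2800, 2500]);


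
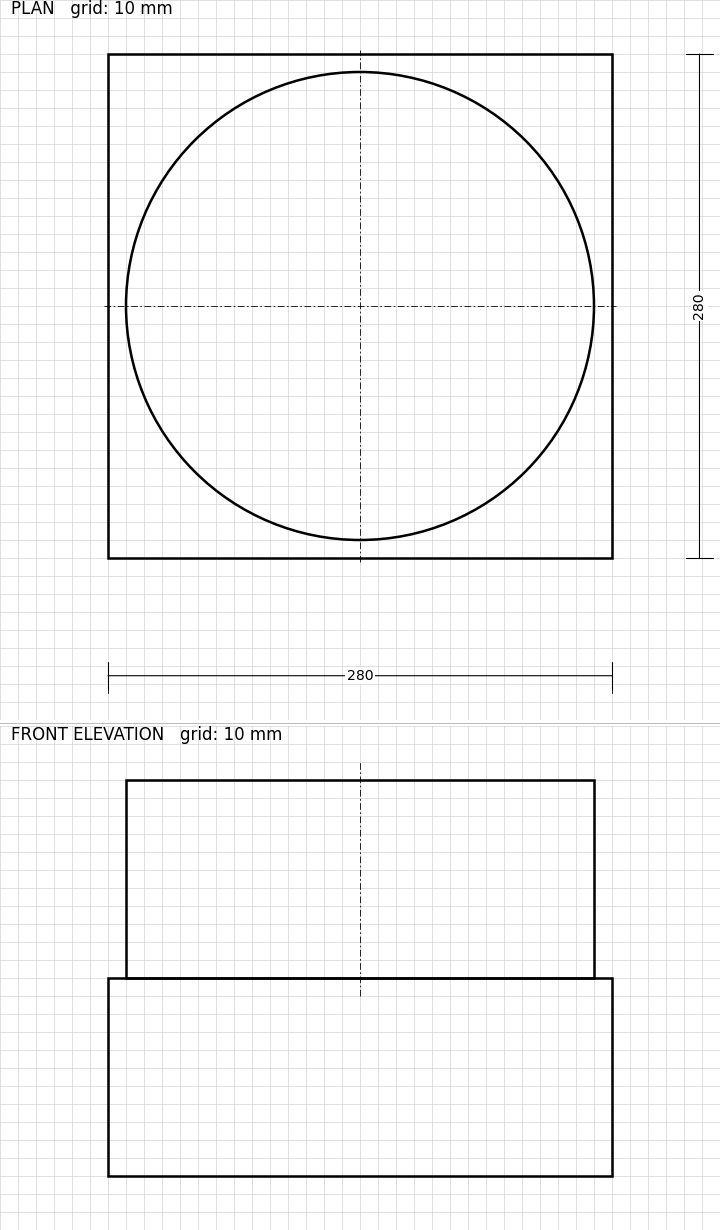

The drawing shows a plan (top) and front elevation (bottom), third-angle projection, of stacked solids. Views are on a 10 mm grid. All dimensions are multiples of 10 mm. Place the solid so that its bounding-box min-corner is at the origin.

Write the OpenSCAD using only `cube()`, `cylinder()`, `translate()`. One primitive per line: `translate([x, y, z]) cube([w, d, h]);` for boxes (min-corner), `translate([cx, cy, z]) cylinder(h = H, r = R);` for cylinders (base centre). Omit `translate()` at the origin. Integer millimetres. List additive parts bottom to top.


cube([280, 280, 110]);
translate([140, 140, 110]) cylinder(h = 110, r = 130);
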